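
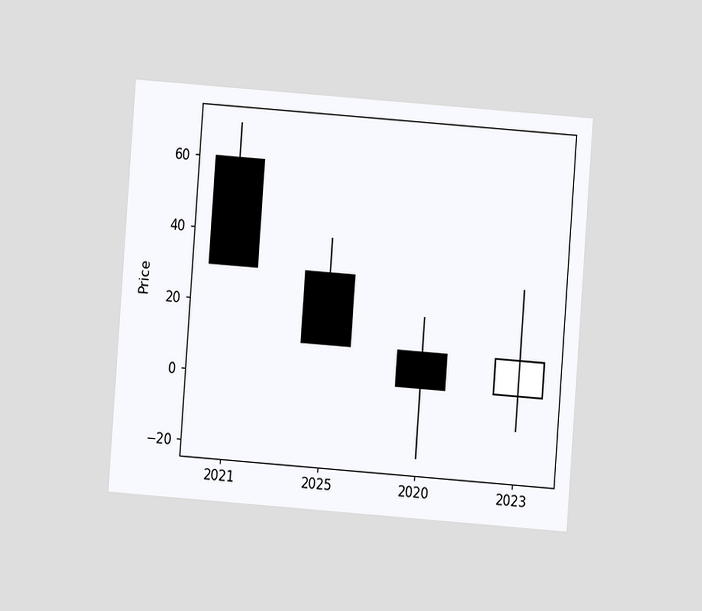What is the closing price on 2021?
The chart is tilted about 4° clockwise and viewed at a slight angle. The 2021 candle closes at 30.

30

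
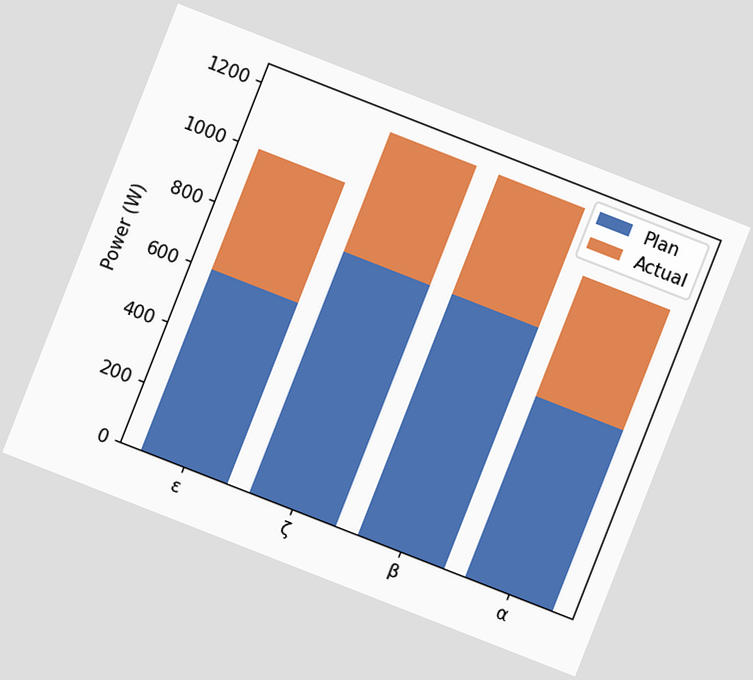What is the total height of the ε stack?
1000W

The chart is tilted about 21° clockwise. The ε stack's top reaches 1000W on the y-axis.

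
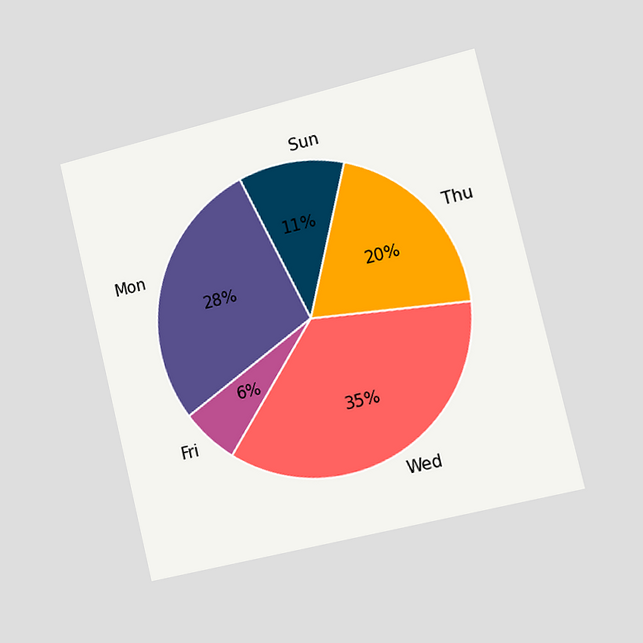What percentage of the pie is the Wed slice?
The chart is tilted about 13° counter-clockwise and viewed slightly from the right. The Wed slice takes up 35% of the pie.

35%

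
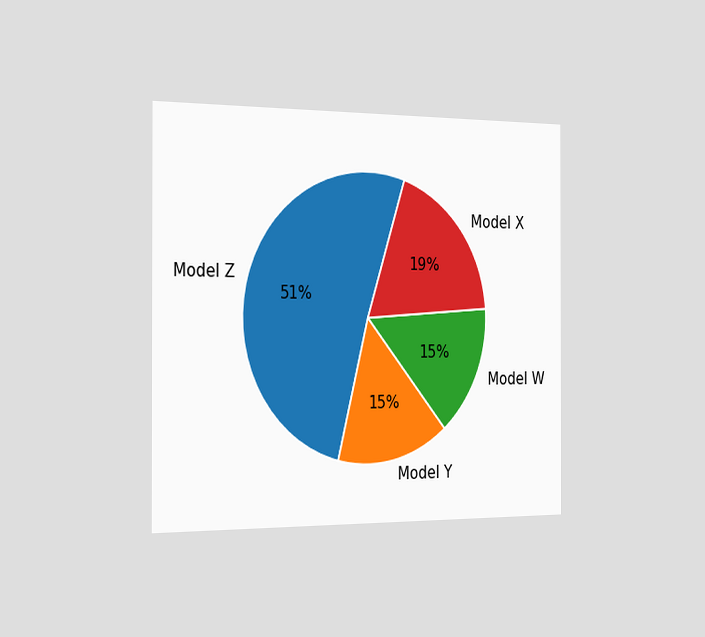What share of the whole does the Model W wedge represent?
The chart is viewed slightly from the left. The Model W slice takes up 15% of the pie.

15%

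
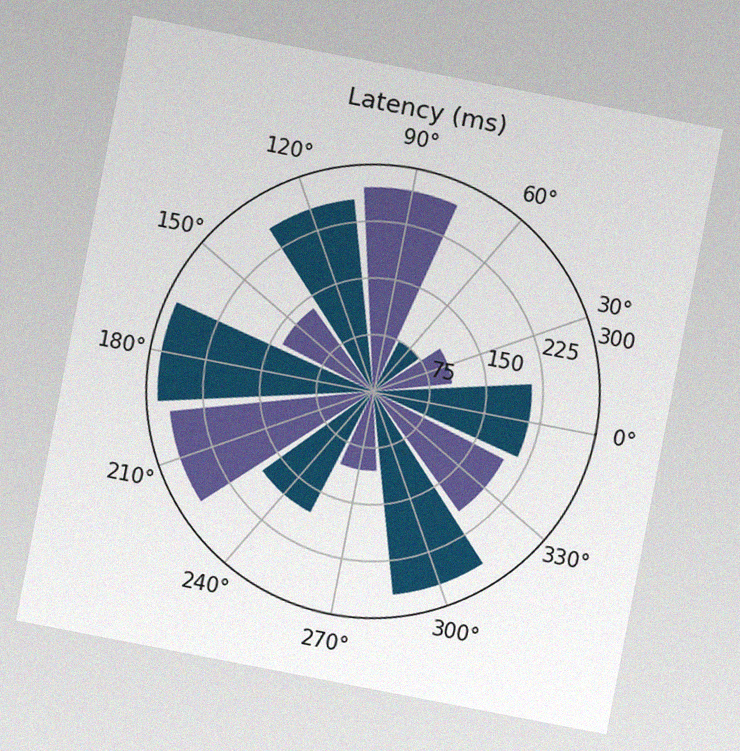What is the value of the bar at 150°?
135ms

The chart is tilted about 11° clockwise, with some photo noise. The bar at 150° reaches 135ms on the radial axis.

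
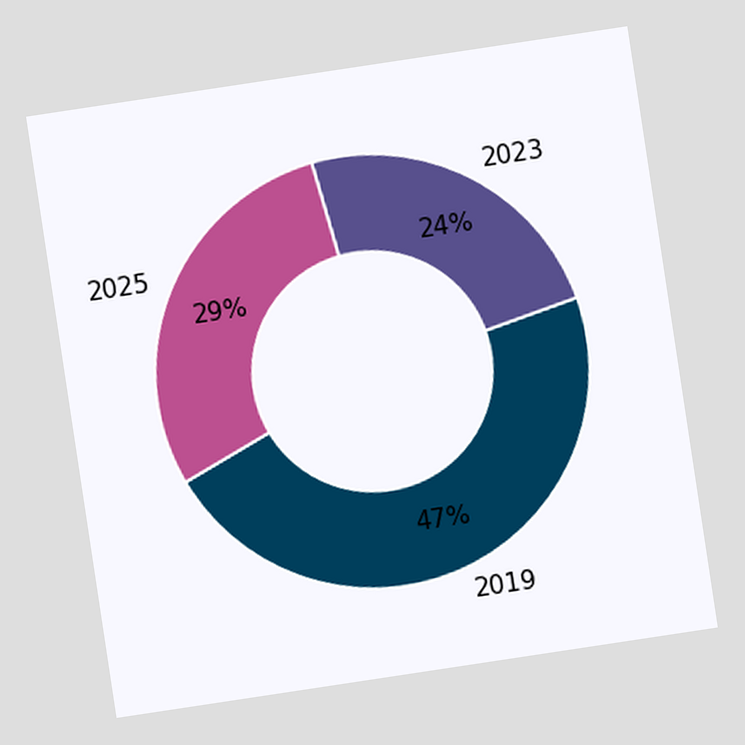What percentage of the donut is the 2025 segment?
The chart is tilted about 9° counter-clockwise. The 2025 segment takes up 29% of the ring.

29%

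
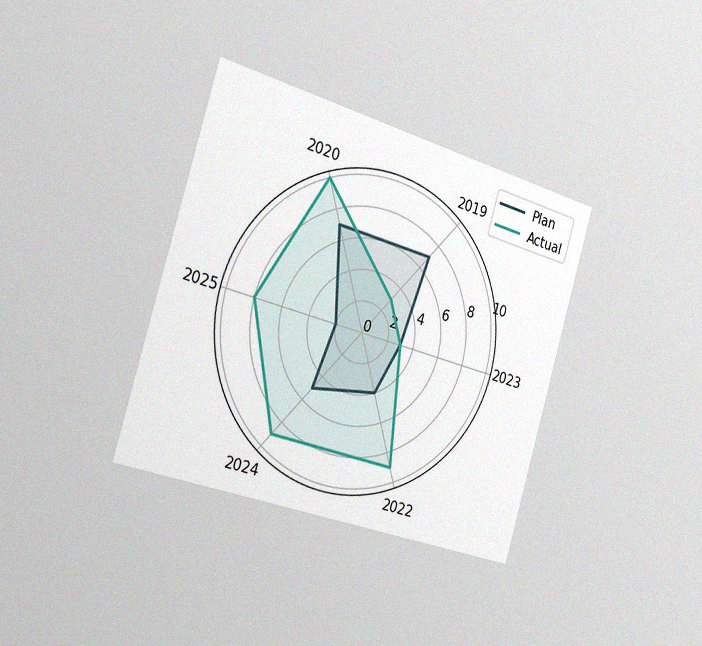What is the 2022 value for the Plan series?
4

The chart is tilted about 17° clockwise and viewed slightly from the left, with some photo noise. On the 2022 axis, Plan reaches 4.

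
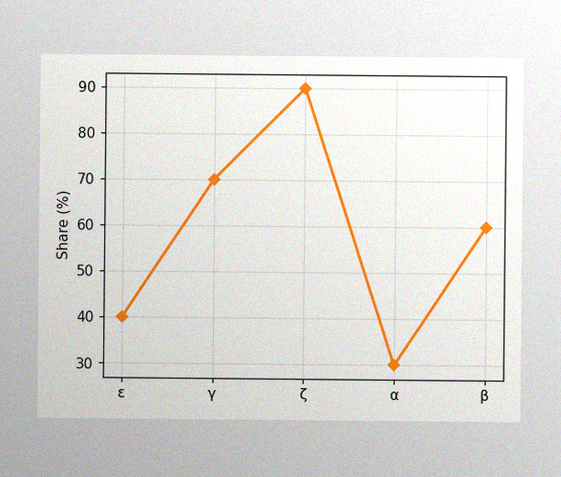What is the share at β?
The image has some photo noise and uneven lighting. At β, the line is at 60%.

60%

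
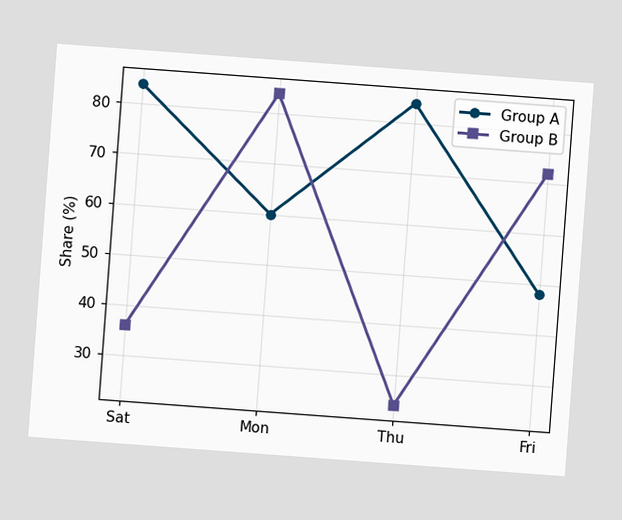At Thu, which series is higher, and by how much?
The chart is tilted about 4° clockwise. At Thu, Group A sits above the other line by 60%.

Group A, by 60%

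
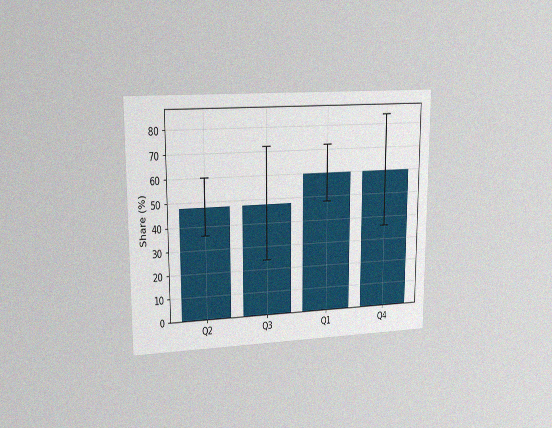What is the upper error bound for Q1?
The chart is viewed at a slight angle, with some photo noise. The Q1 bar's upper whisker reaches 72%.

72%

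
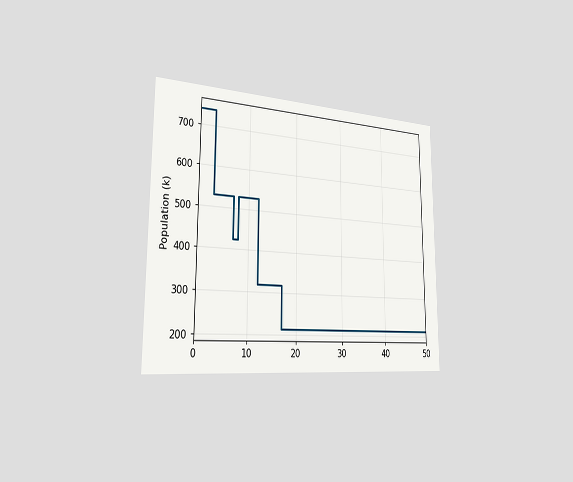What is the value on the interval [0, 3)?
742k

The chart is viewed slightly from the left. On [0, 3) the step sits at 742k.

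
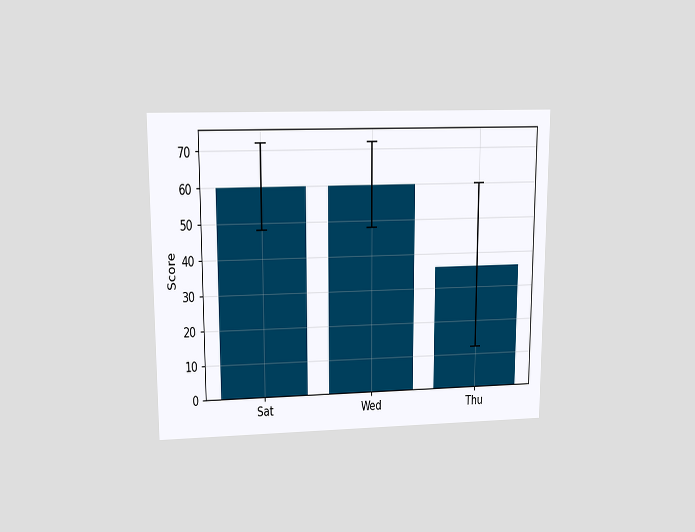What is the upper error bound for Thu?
The chart is viewed at a slight angle. The Thu bar's upper whisker reaches 60.

60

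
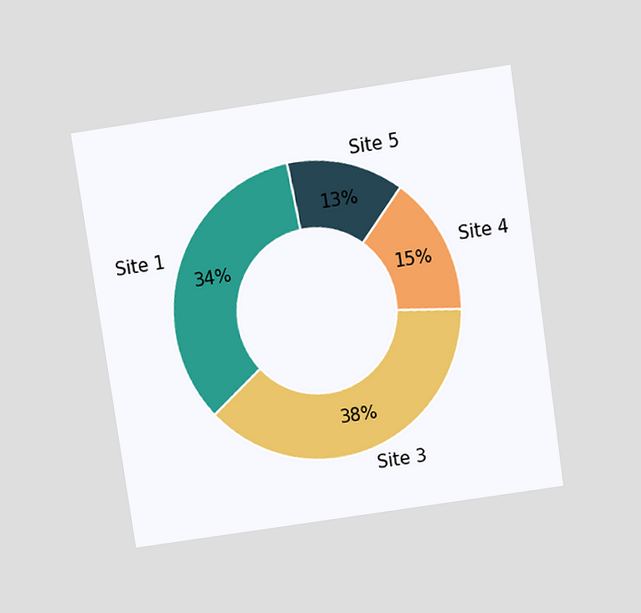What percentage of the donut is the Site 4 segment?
The chart is tilted about 8° counter-clockwise and viewed slightly from above. The Site 4 segment takes up 15% of the ring.

15%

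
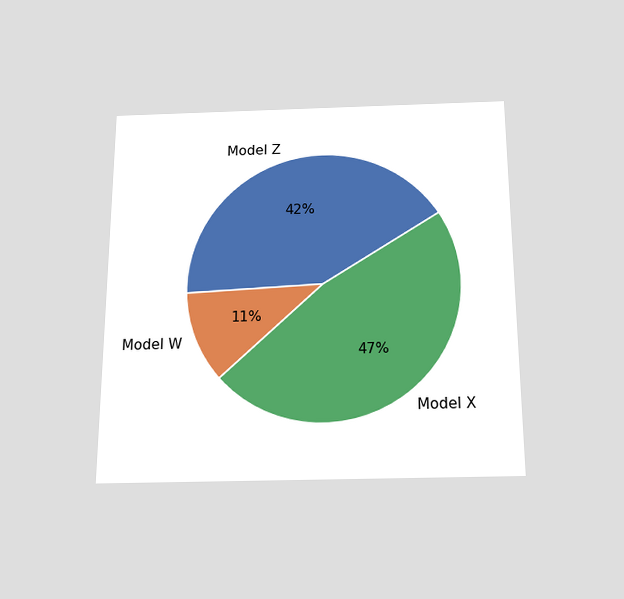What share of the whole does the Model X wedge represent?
The chart is viewed slightly from below. The Model X slice takes up 47% of the pie.

47%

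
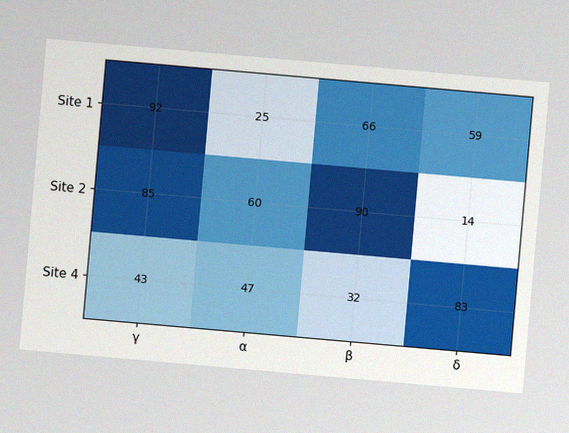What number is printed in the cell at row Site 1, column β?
The chart is tilted about 5° clockwise, with some photo noise. The (Site 1, β) cell reads 66.

66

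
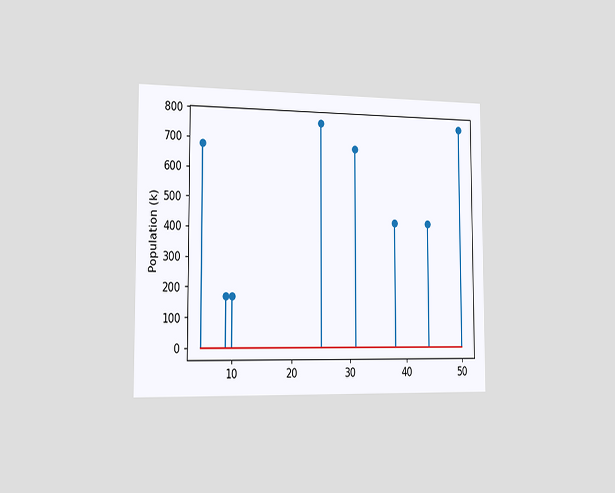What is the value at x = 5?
The chart is viewed slightly from the left. The stem at x=5 reaches 680k.

680k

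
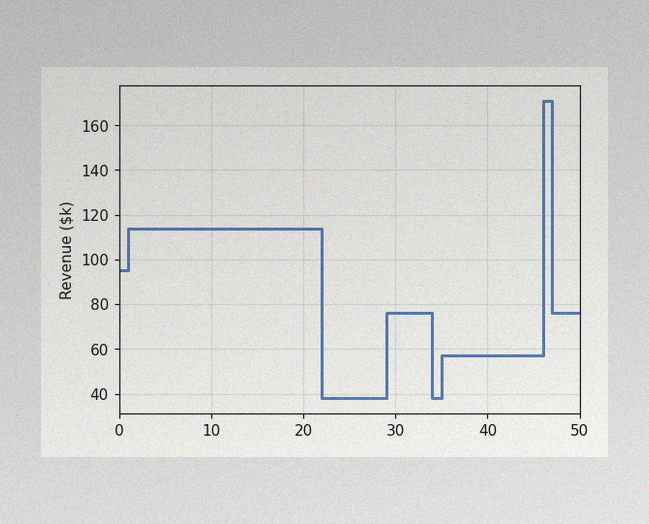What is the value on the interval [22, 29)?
$38k

The image has some photo noise and uneven lighting. On [22, 29) the step sits at $38k.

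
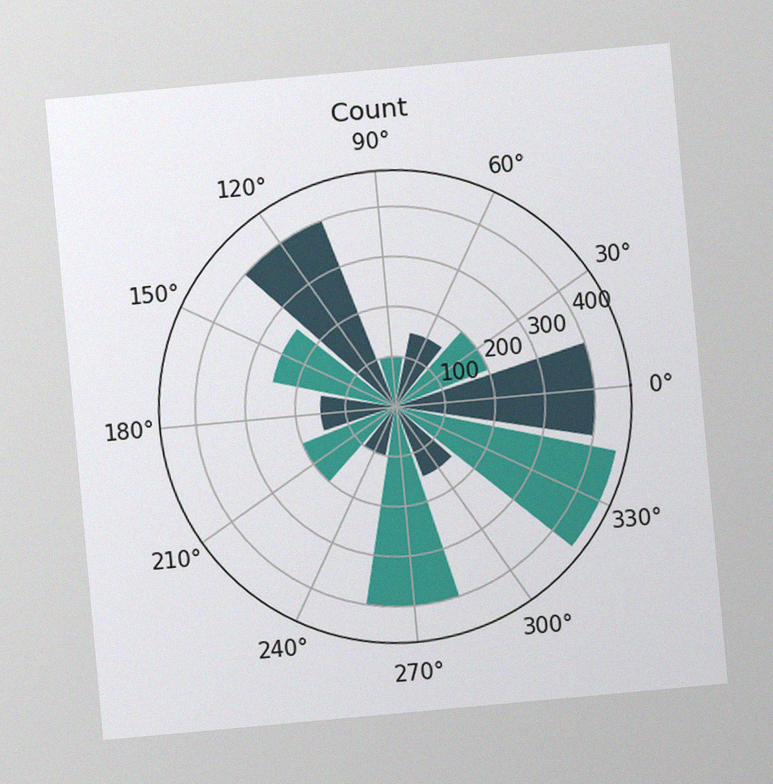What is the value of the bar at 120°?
The chart is tilted about 5° counter-clockwise, with some photo noise. The bar at 120° reaches 400 on the radial axis.

400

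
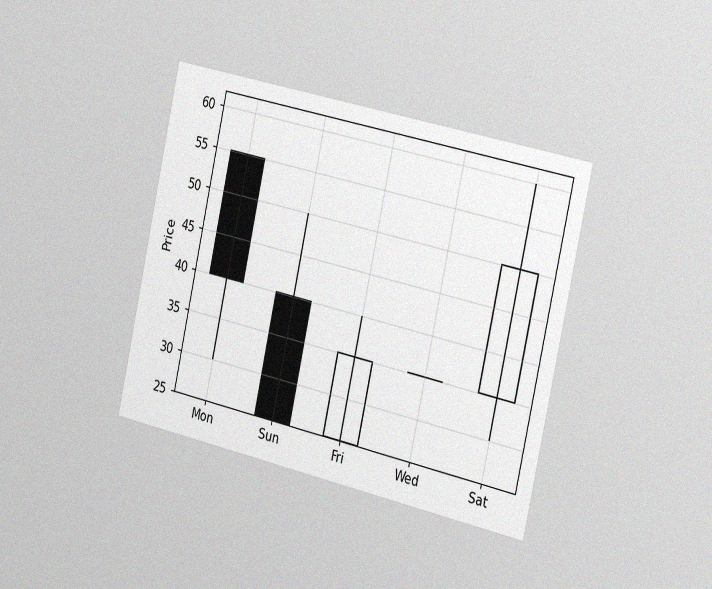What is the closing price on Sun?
25

The chart is tilted about 13° clockwise and viewed slightly from the right, with some photo noise. The Sun candle closes at 25.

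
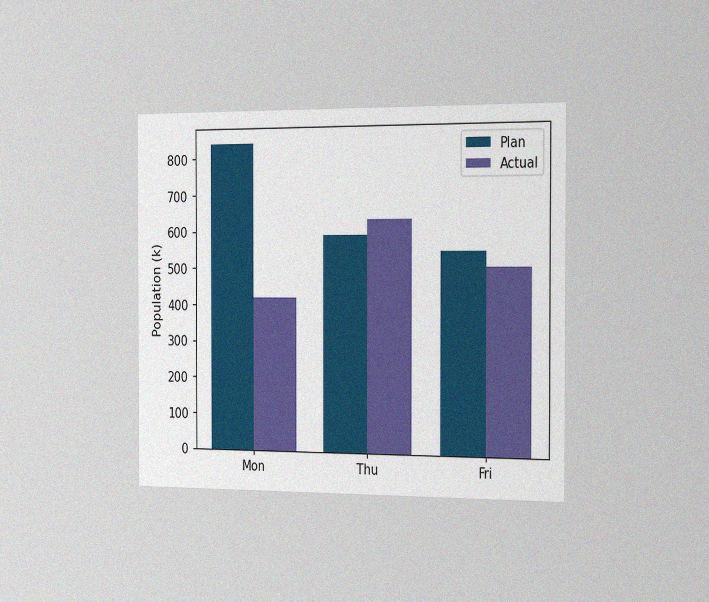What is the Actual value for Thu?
The chart is viewed slightly from the right, with some photo noise. The Actual bar at Thu reaches 630k on the y-axis.

630k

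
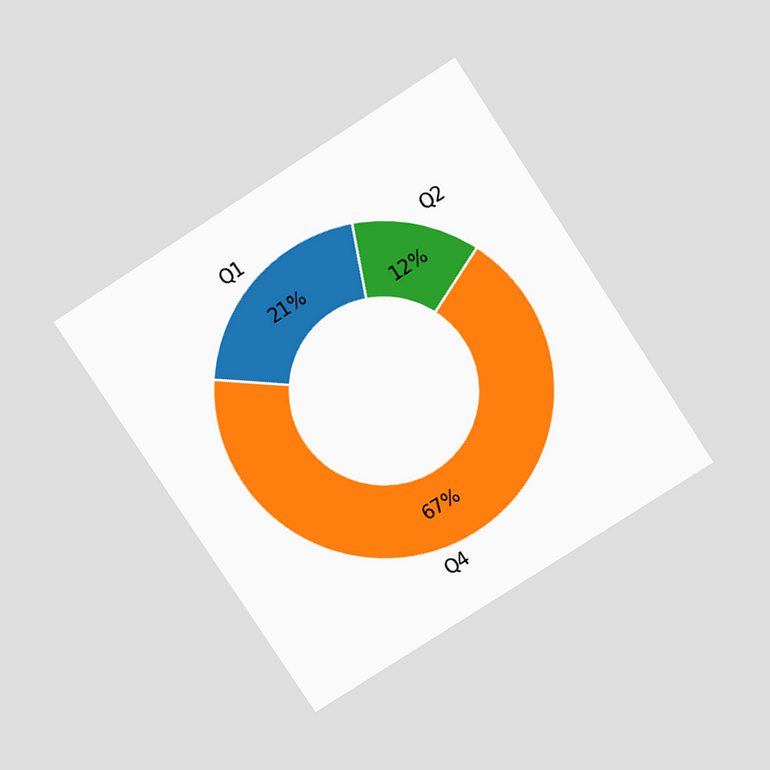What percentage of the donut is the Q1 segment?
21%

The chart is tilted about 33° counter-clockwise and viewed slightly from above. The Q1 segment takes up 21% of the ring.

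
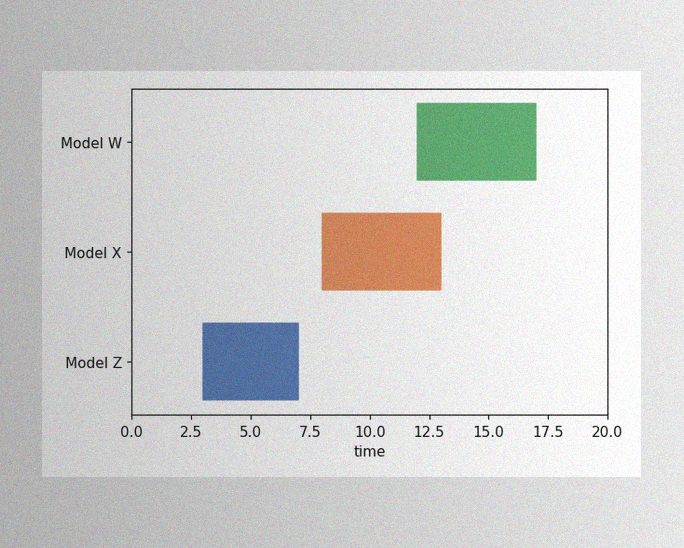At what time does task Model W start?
12

The image has some photo noise and uneven lighting. The Model W bar begins at t=12.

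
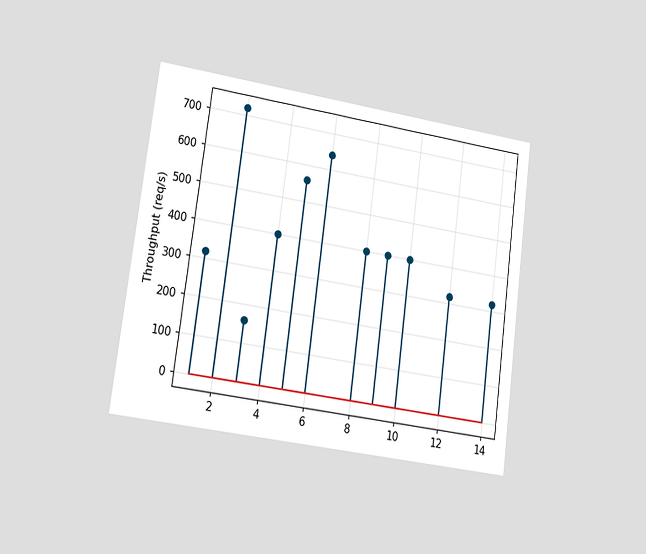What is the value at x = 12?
The chart is tilted about 8° clockwise and viewed slightly from the left. The stem at x=12 reaches 320req/s.

320req/s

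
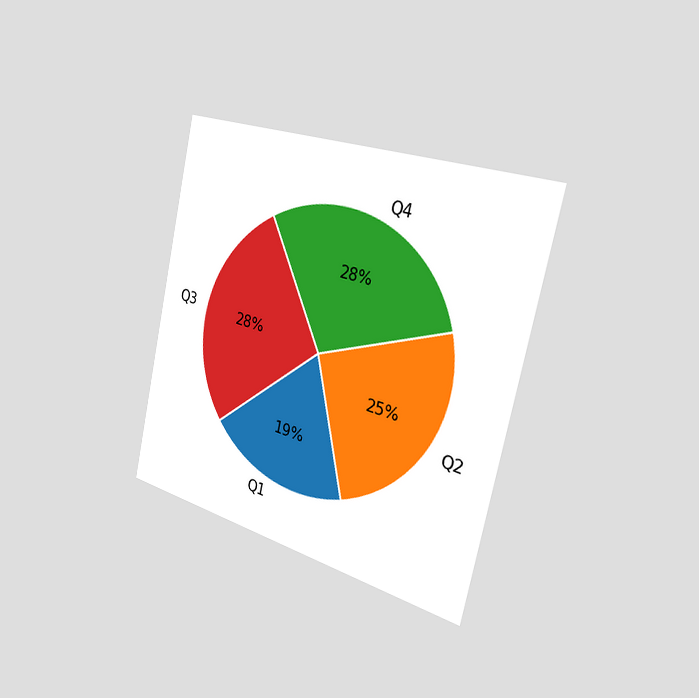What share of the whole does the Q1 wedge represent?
19%

The chart is tilted about 13° clockwise and viewed slightly from the right. The Q1 slice takes up 19% of the pie.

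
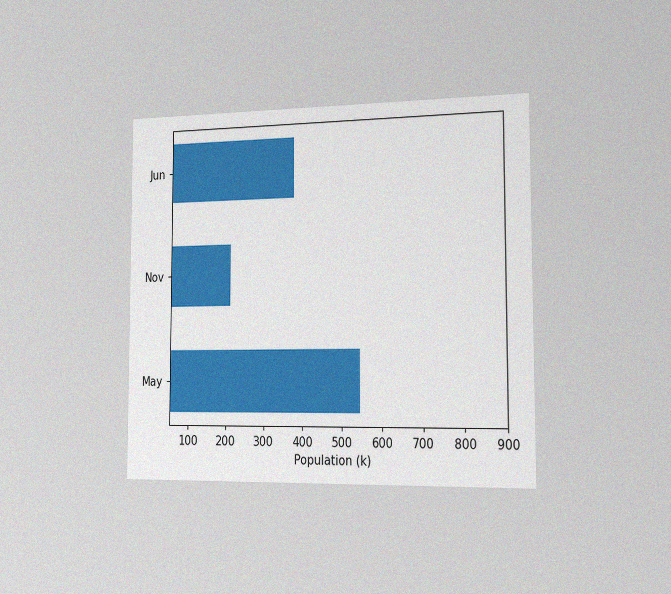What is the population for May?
The chart is viewed slightly from the right, with some photo noise. Reading along the chart's x-axis, the May bar reaches 546k.

546k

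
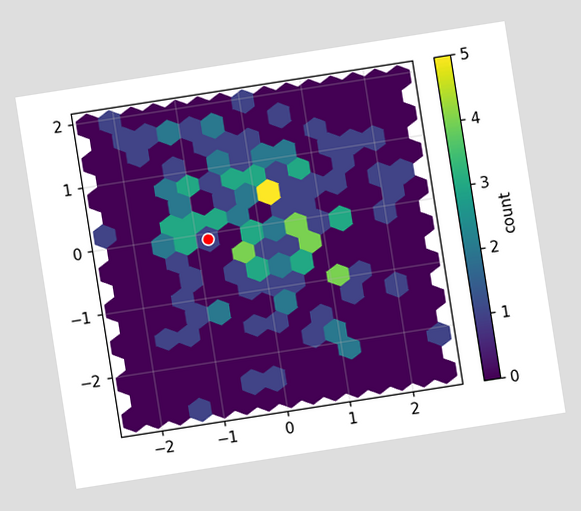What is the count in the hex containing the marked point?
1

The chart is tilted about 9° counter-clockwise. The marked hex reads 1 on the colorbar.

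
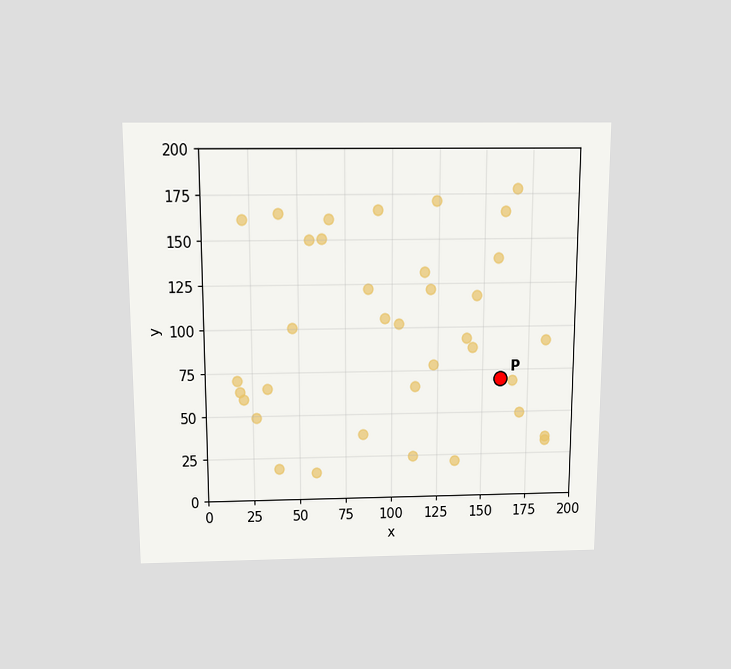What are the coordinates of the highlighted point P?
(160, 70)

The chart is viewed slightly from above. Following the gridlines from P to each axis, P sits at (160, 70).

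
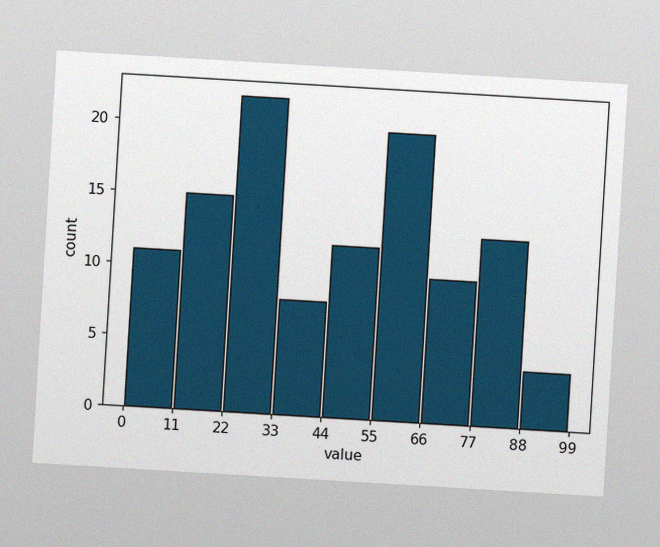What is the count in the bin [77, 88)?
13

The chart is tilted about 3° clockwise, with some photo noise. The [77, 88) bin has height 13.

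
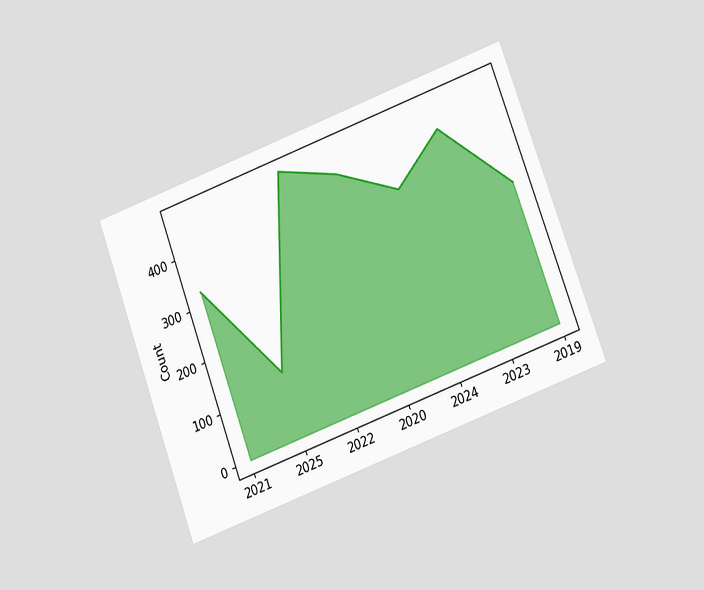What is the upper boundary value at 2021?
The chart is tilted about 20° counter-clockwise and viewed at a slight angle. At 2021 the upper boundary is at 325.

325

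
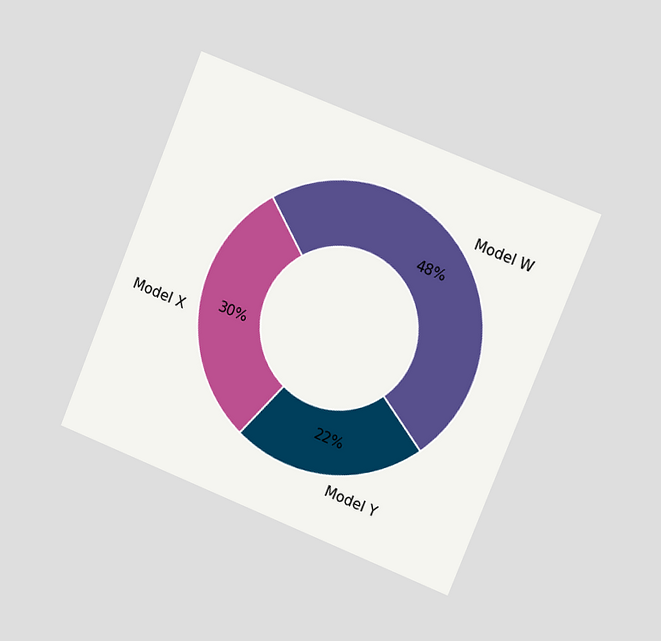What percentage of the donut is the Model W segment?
48%

The chart is tilted about 22° clockwise and viewed slightly from the right. The Model W segment takes up 48% of the ring.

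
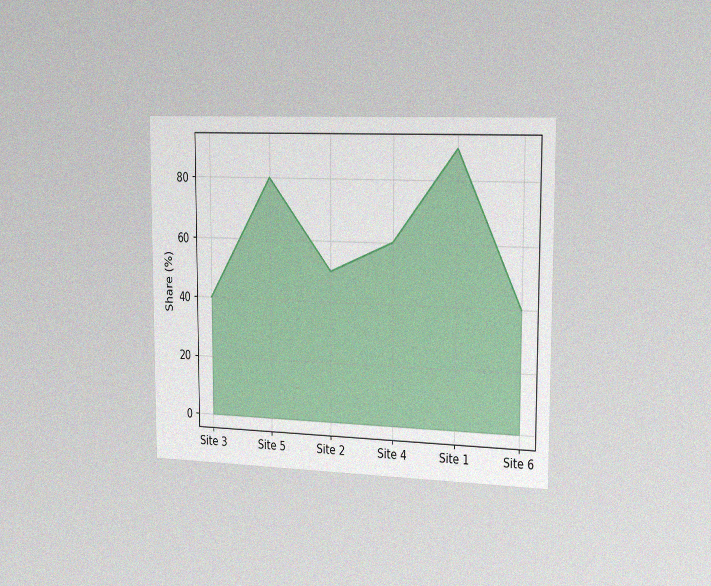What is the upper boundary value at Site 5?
The chart is viewed slightly from the right, with some photo noise. At Site 5 the upper boundary is at 80%.

80%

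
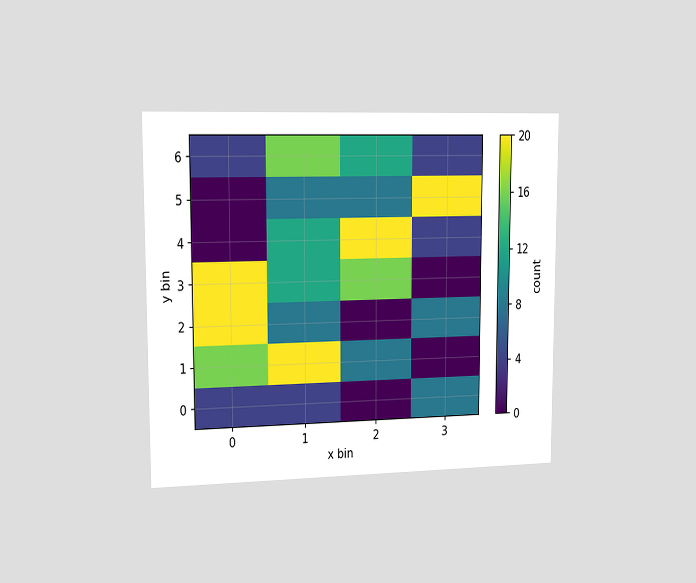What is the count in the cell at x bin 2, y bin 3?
The chart is viewed slightly from the left. Matching the cell (2, 3) against the colorbar gives 16.

16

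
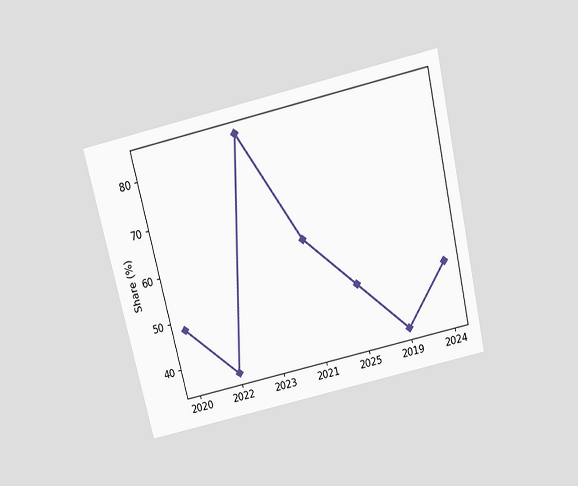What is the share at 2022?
36%

The chart is tilted about 13° counter-clockwise and viewed slightly from above. At 2022, the line is at 36%.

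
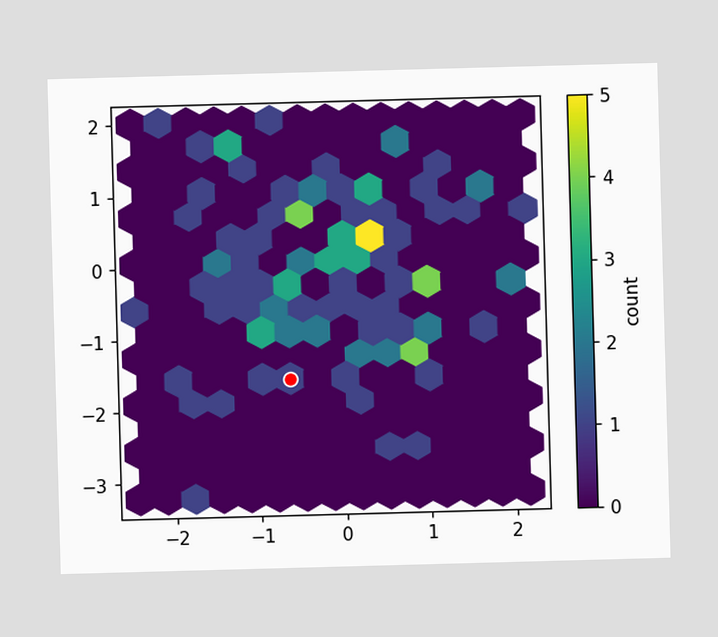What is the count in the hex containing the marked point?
The marked hex reads 1 on the colorbar.

1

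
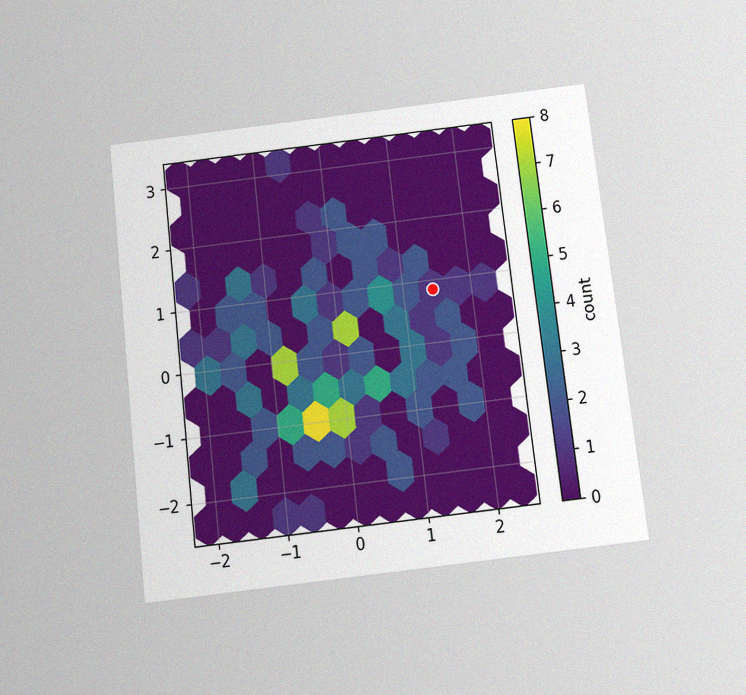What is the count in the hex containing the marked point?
The chart is tilted about 7° counter-clockwise and viewed slightly from below, with some photo noise. The marked hex reads 1 on the colorbar.

1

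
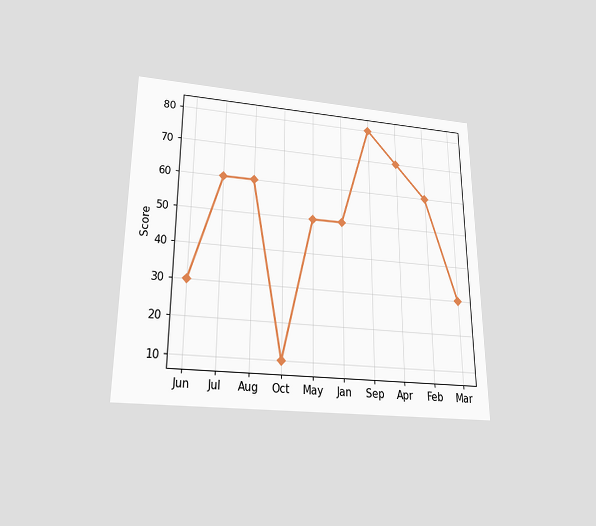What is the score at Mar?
30

The chart is viewed slightly from below. At Mar, the line is at 30.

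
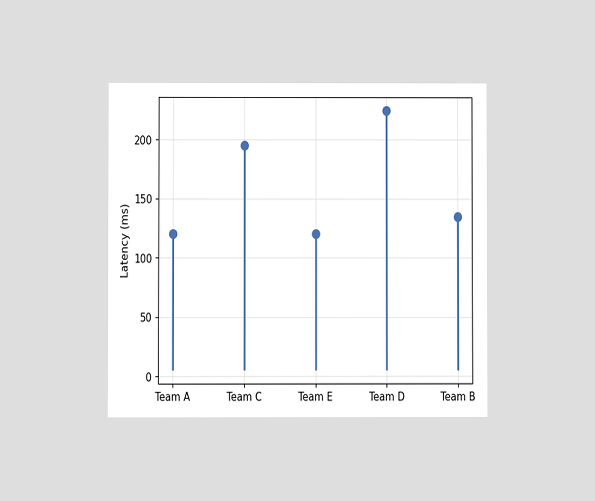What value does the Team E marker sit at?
120ms

The chart is viewed at a slight angle. The Team E marker sits at 120ms.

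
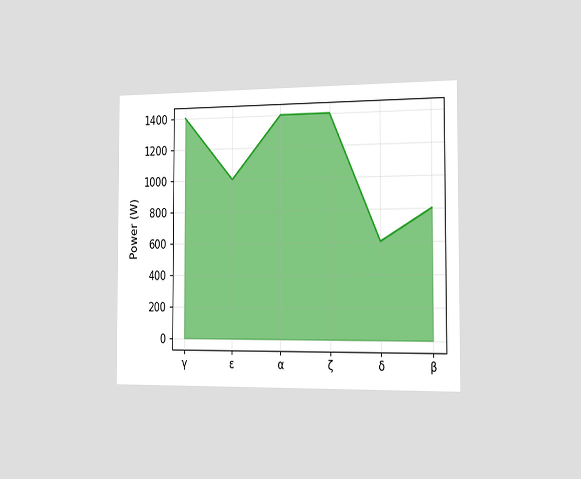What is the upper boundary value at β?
The chart is viewed slightly from the right. At β the upper boundary is at 800W.

800W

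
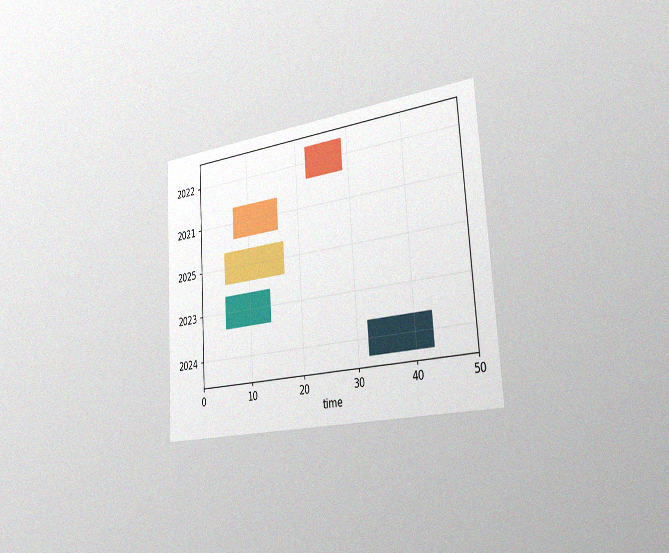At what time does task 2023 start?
5

The chart is tilted about 4° counter-clockwise and viewed slightly from the right, with some photo noise. The 2023 bar begins at t=5.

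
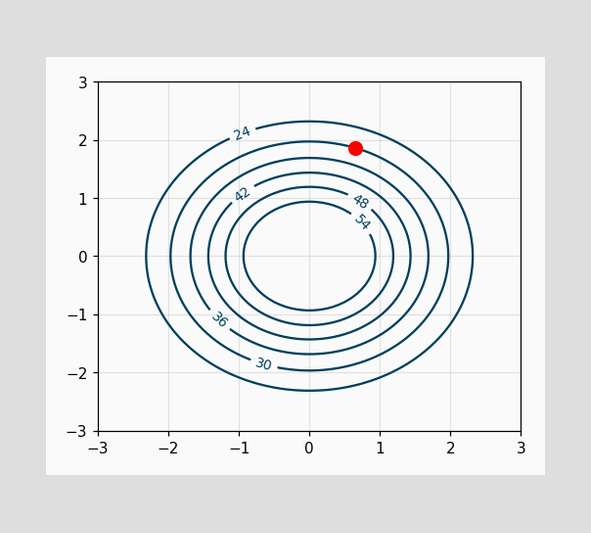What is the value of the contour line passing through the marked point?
30

The marked point sits on the contour labelled 30.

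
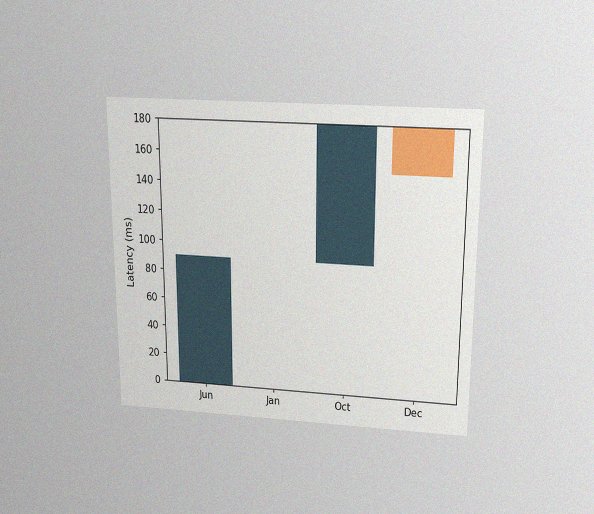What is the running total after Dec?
150ms

The chart is viewed slightly from above, with some photo noise. After Dec the running total reaches 150ms.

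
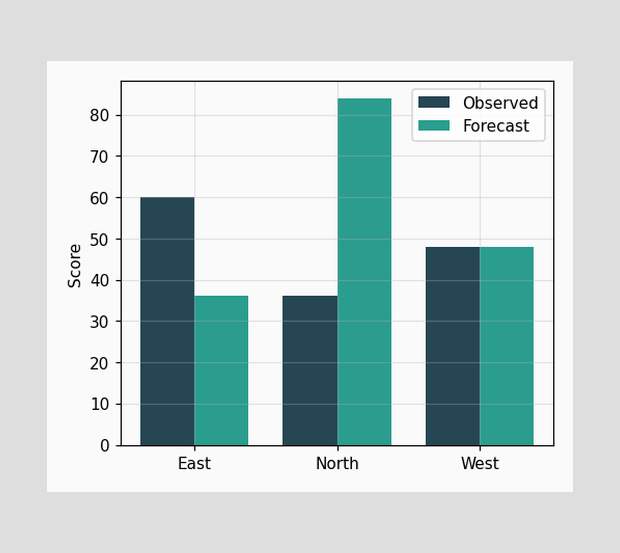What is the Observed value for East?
The Observed bar at East reaches 60 on the y-axis.

60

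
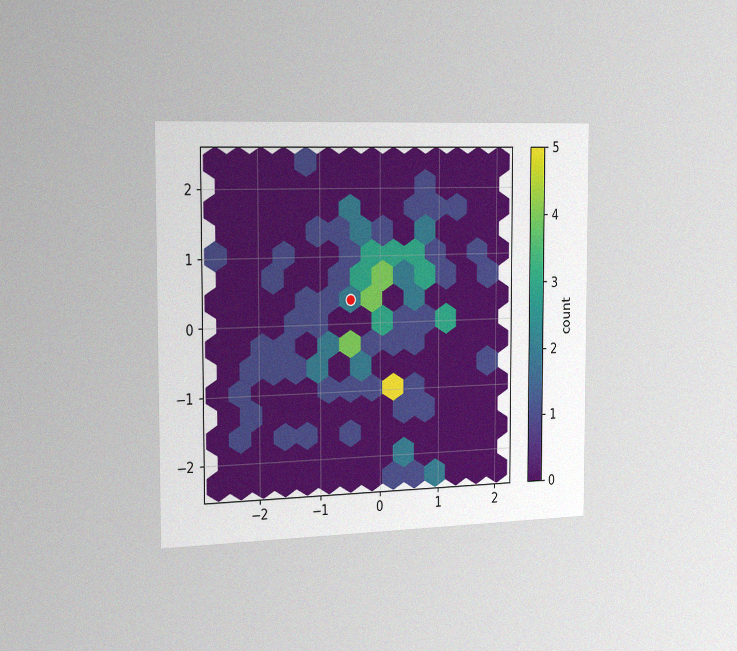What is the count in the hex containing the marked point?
2

The chart is viewed slightly from the left, with some photo noise. The marked hex reads 2 on the colorbar.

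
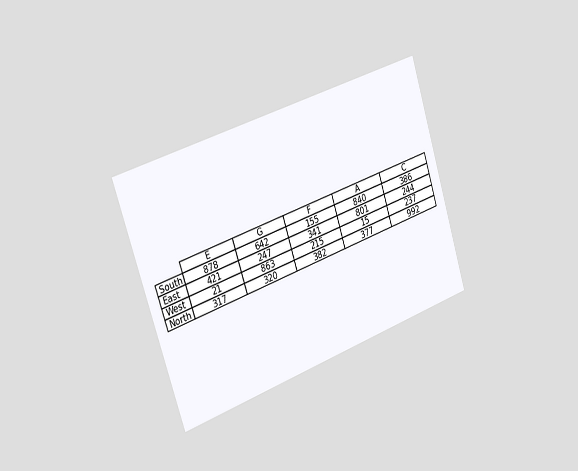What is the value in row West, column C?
The chart is tilted about 18° counter-clockwise and viewed slightly from the left. The (West, C) cell reads 237.

237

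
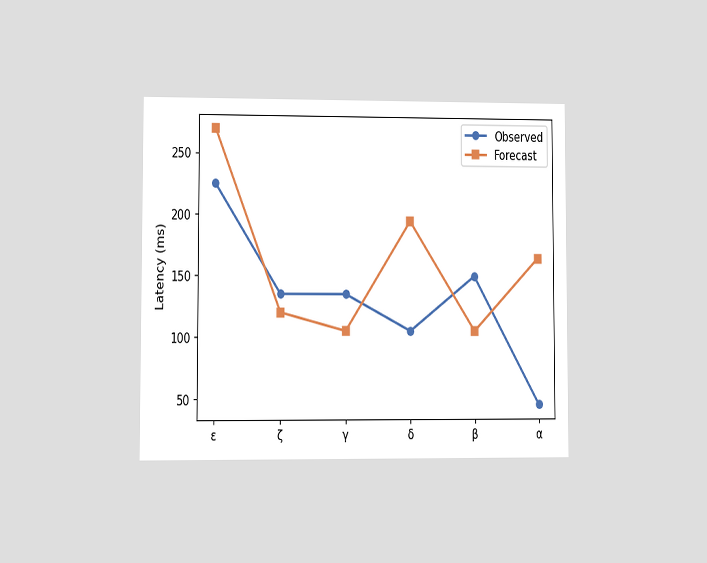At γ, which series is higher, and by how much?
Observed, by 30ms

The chart is viewed at a slight angle. At γ, Observed sits above the other line by 30ms.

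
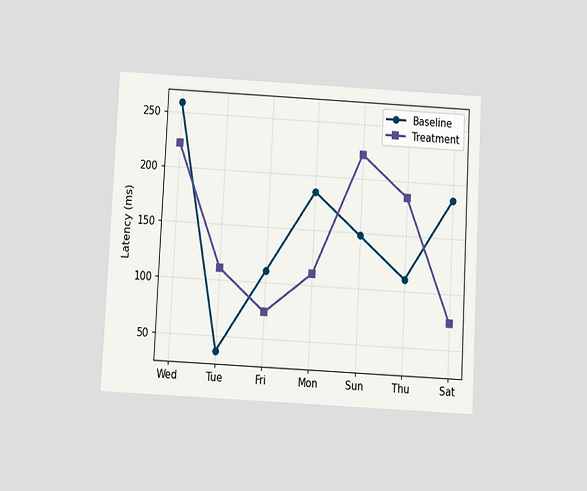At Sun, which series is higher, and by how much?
Treatment, by 74ms

The chart is tilted about 3° clockwise and viewed slightly from below. At Sun, Treatment sits above the other line by 74ms.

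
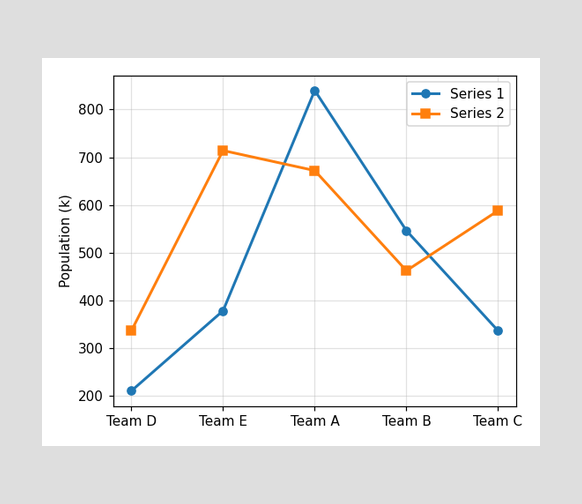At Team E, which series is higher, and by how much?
At Team E, Series 2 sits above the other line by 336k.

Series 2, by 336k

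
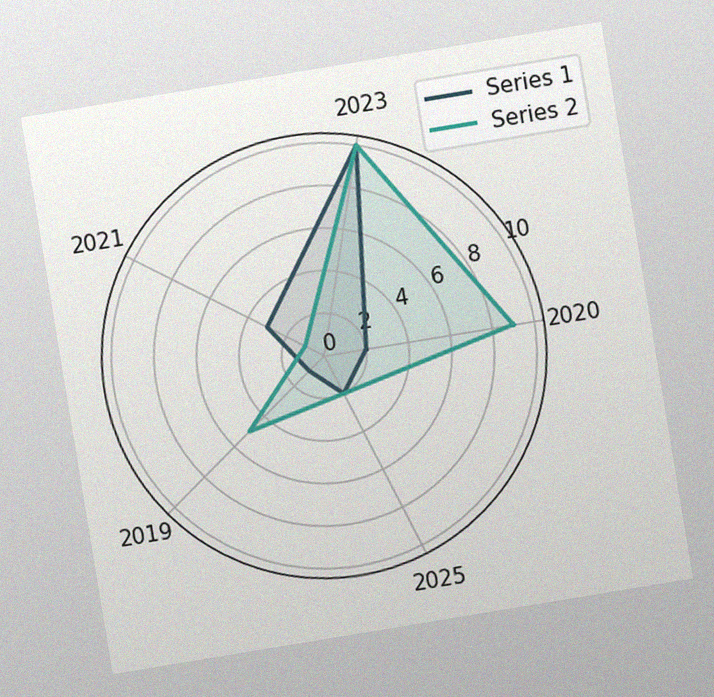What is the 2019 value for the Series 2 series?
The chart is tilted about 9° counter-clockwise, with some photo noise. On the 2019 axis, Series 2 reaches 5.

5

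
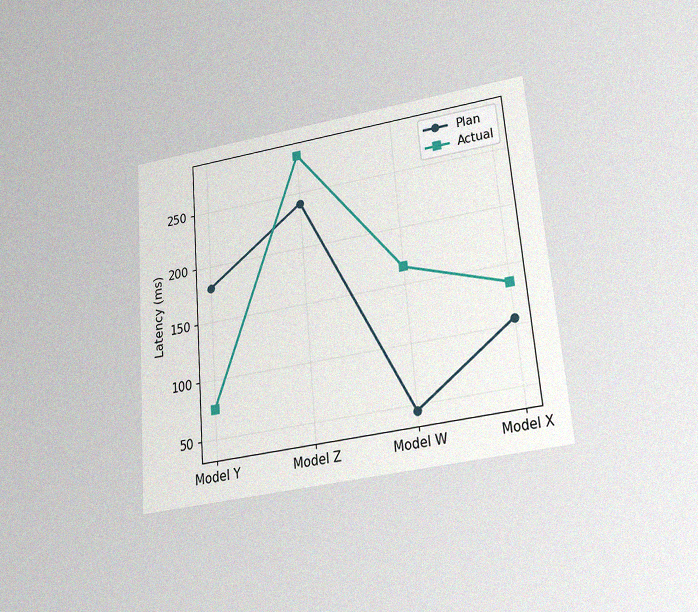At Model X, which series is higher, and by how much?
Actual, by 30ms

The chart is tilted about 5° counter-clockwise and viewed slightly from below, with some photo noise. At Model X, Actual sits above the other line by 30ms.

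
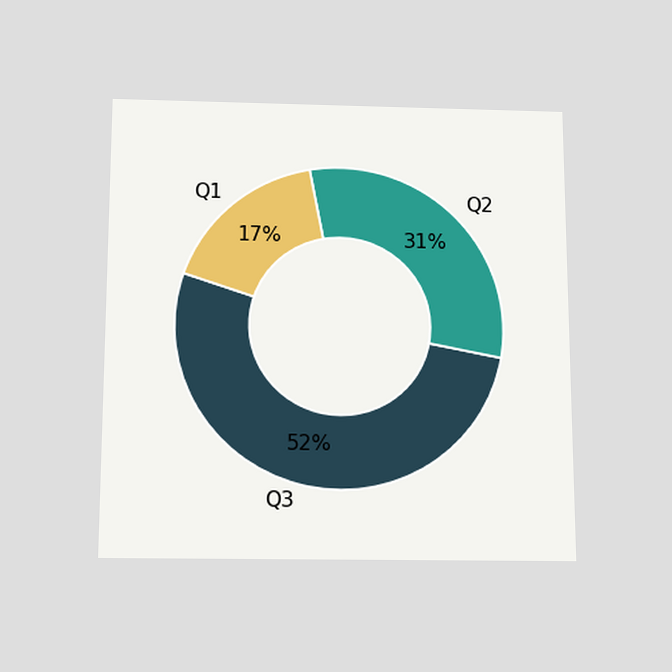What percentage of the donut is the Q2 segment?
The chart is viewed slightly from below. The Q2 segment takes up 31% of the ring.

31%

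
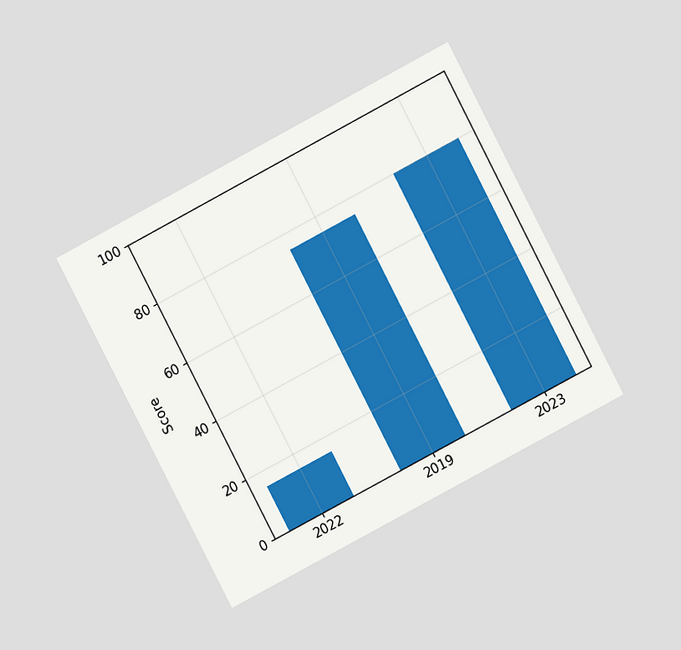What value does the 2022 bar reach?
The chart is tilted about 28° counter-clockwise and viewed at a slight angle. Reading along the chart's y-axis, the 2022 bar reaches 15.

15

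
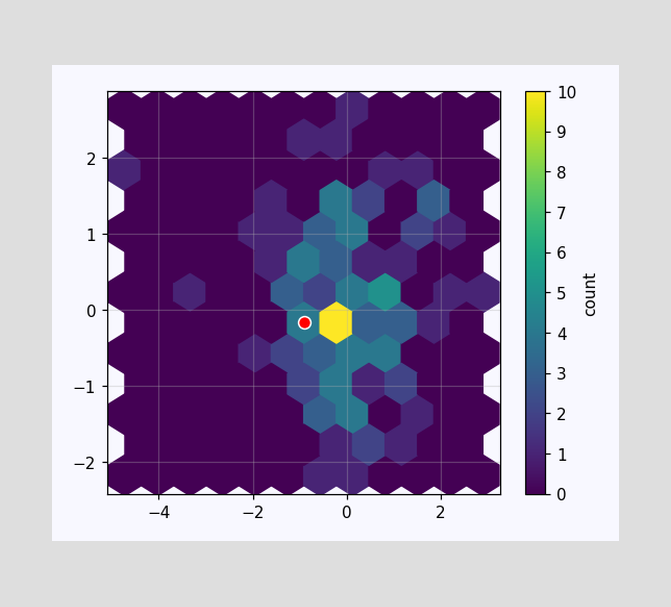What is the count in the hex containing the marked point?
4

The marked hex reads 4 on the colorbar.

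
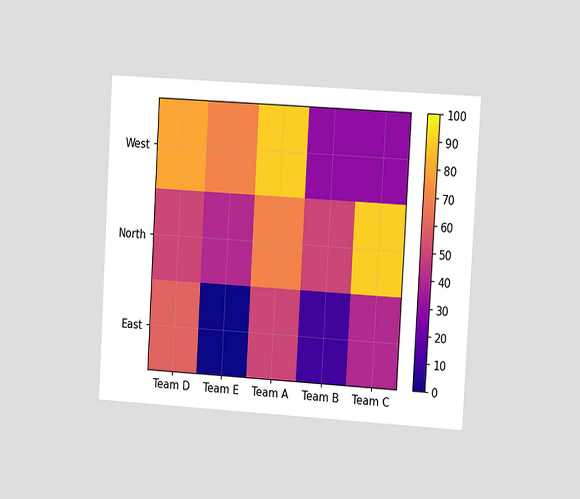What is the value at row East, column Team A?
50

The chart is tilted about 3° clockwise and viewed slightly from the right. Matching cell (East, Team A) against the colorbar gives 50.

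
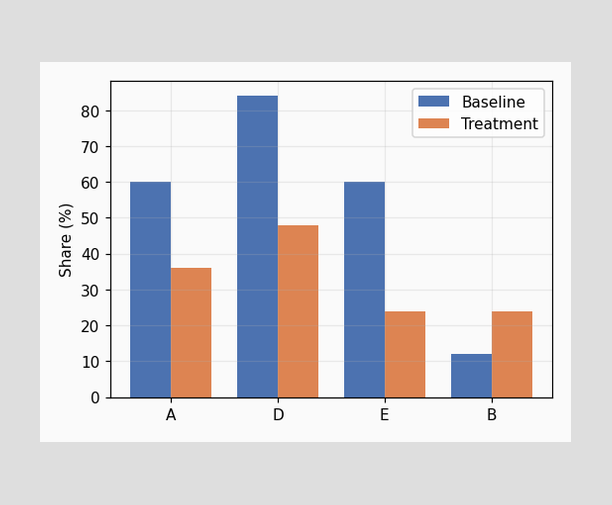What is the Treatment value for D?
48%

The Treatment bar at D reaches 48% on the y-axis.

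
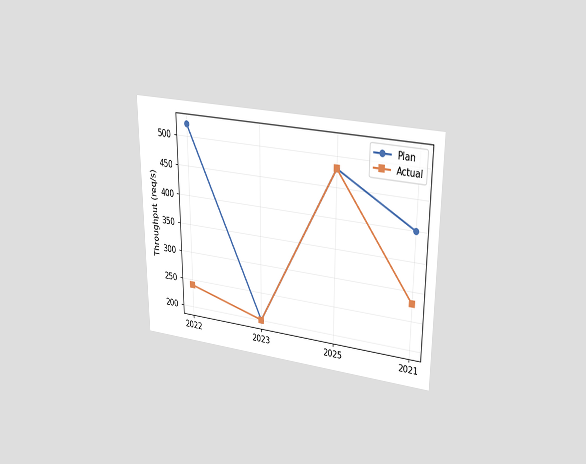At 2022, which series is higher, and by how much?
Plan, by 280req/s

The chart is viewed at a slight angle. At 2022, Plan sits above the other line by 280req/s.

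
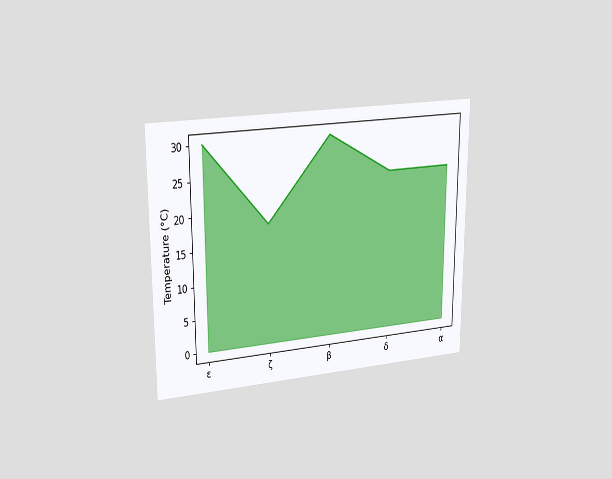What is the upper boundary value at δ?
The chart is viewed at a slight angle. At δ the upper boundary is at 24°C.

24°C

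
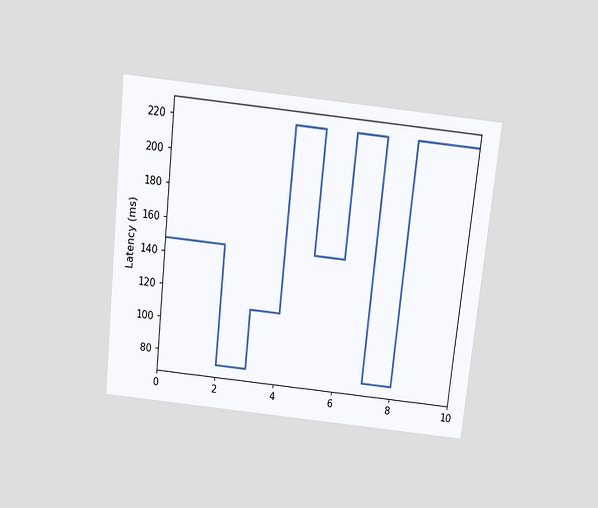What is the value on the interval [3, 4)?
111ms

The chart is tilted about 6° clockwise and viewed slightly from above. On [3, 4) the step sits at 111ms.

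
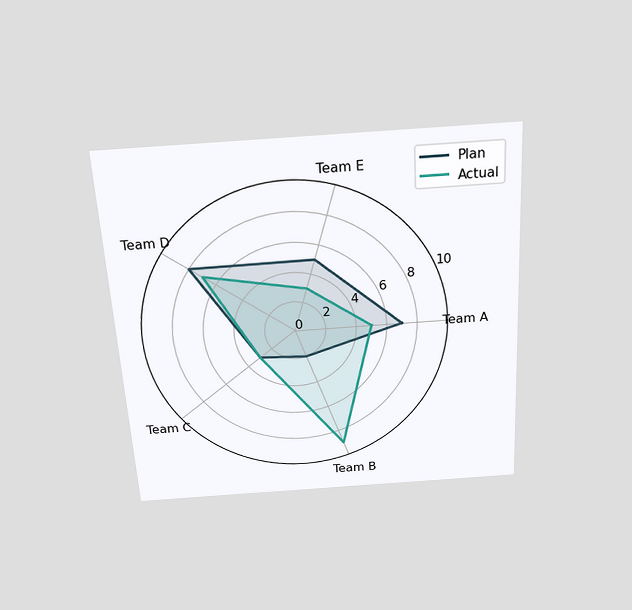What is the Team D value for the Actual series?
7

The chart is tilted about 3° counter-clockwise and viewed slightly from above. On the Team D axis, Actual reaches 7.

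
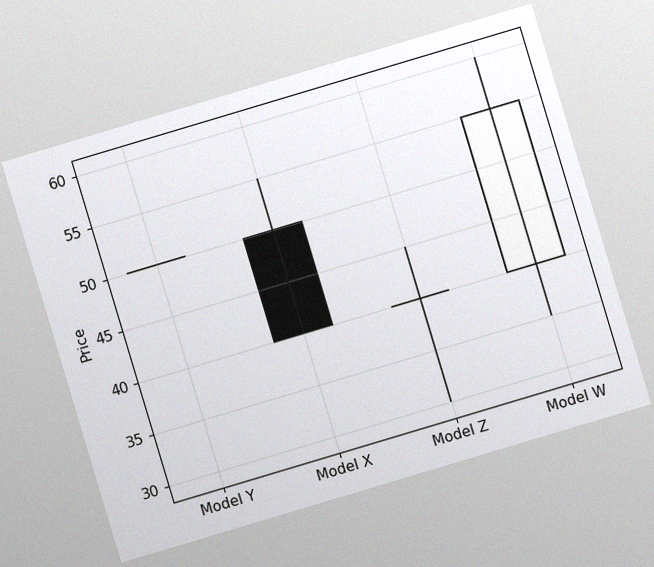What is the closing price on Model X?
The chart is tilted about 17° counter-clockwise, with some photo noise. The Model X candle closes at 40.

40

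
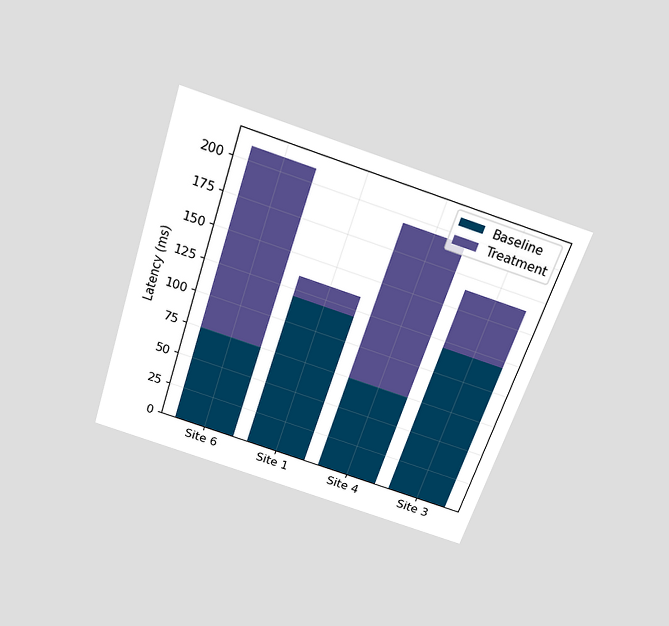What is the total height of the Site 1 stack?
135ms

The chart is tilted about 18° clockwise and viewed slightly from above. The Site 1 stack's top reaches 135ms on the y-axis.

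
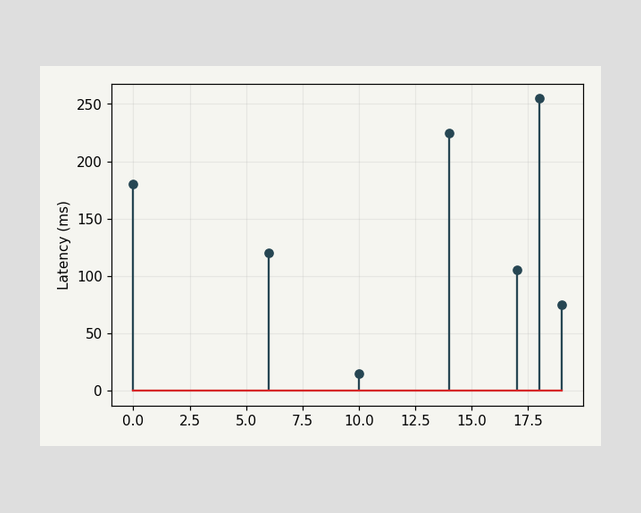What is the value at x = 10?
15ms

The stem at x=10 reaches 15ms.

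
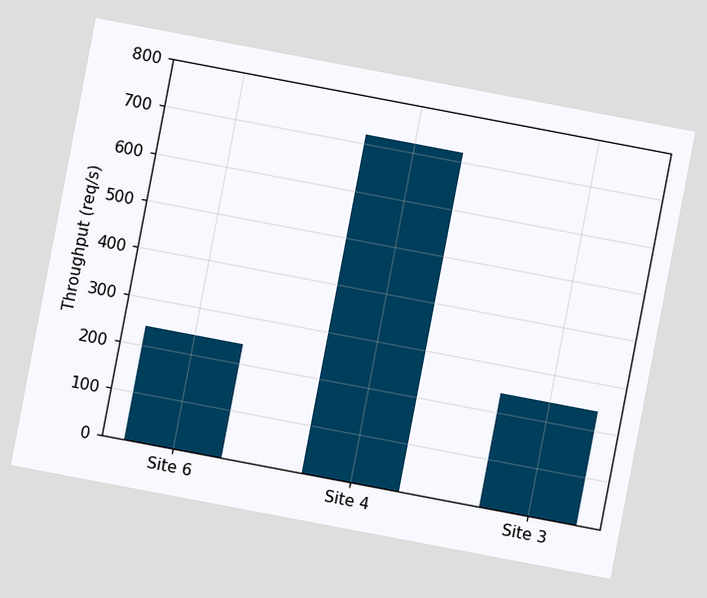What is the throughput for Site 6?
240req/s

The chart is tilted about 11° clockwise. Reading along the chart's y-axis, the Site 6 bar reaches 240req/s.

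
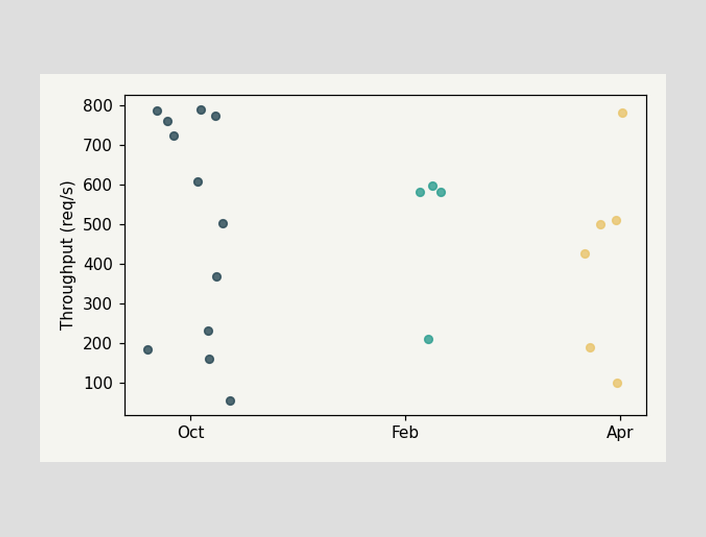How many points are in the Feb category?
4

Counting the markers in the Feb column gives 4.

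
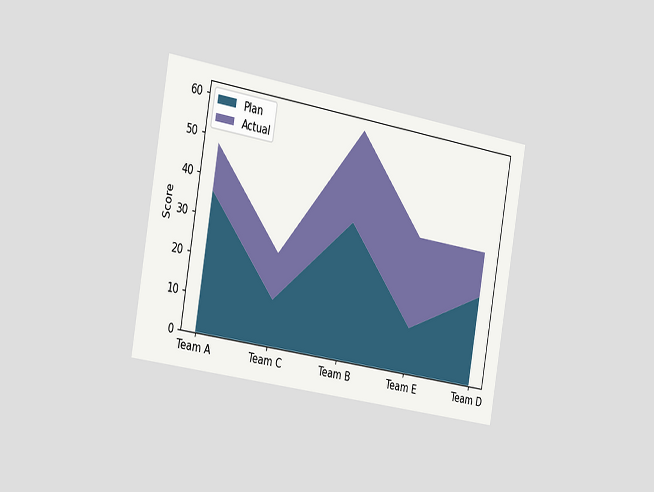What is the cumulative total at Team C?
The chart is tilted about 10° clockwise and viewed slightly from the left. The stacked total at Team C reaches 24.

24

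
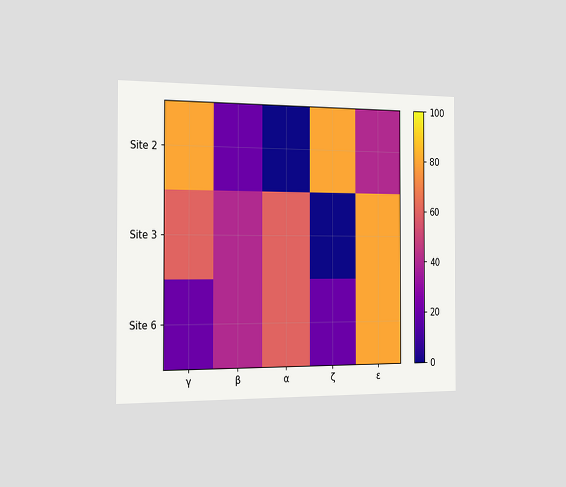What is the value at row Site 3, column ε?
The chart is viewed slightly from the left. Matching cell (Site 3, ε) against the colorbar gives 80.

80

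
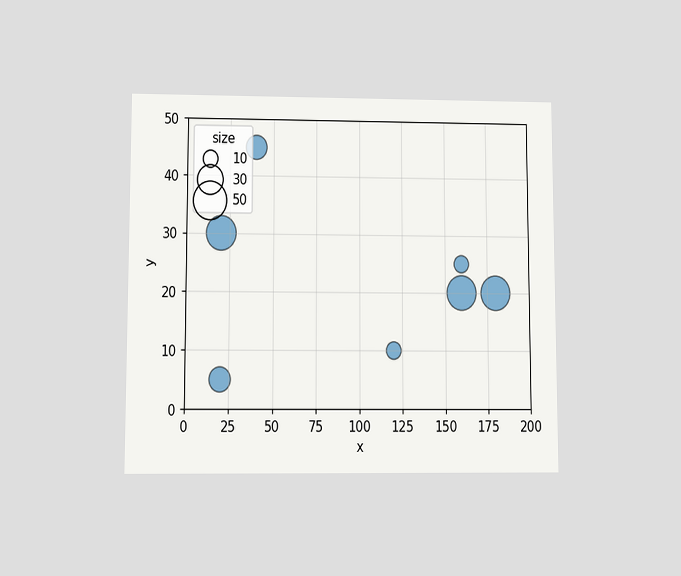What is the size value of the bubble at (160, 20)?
The chart is viewed at a slight angle. Matching the bubble at (160, 20) against the size legend gives 40.

40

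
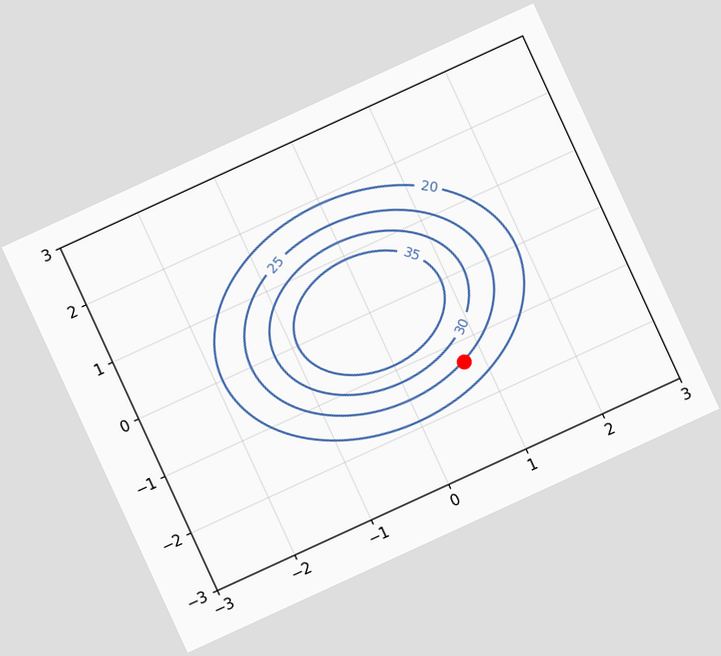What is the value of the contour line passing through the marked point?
The chart is tilted about 25° counter-clockwise. The marked point sits on the contour labelled 25.

25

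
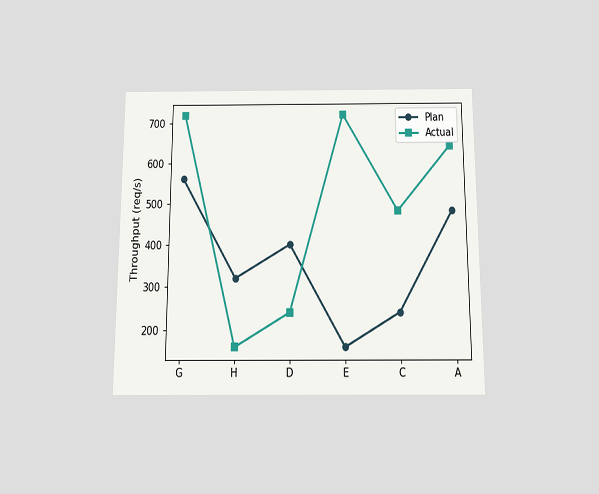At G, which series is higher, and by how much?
The chart is viewed slightly from below. At G, Actual sits above the other line by 160req/s.

Actual, by 160req/s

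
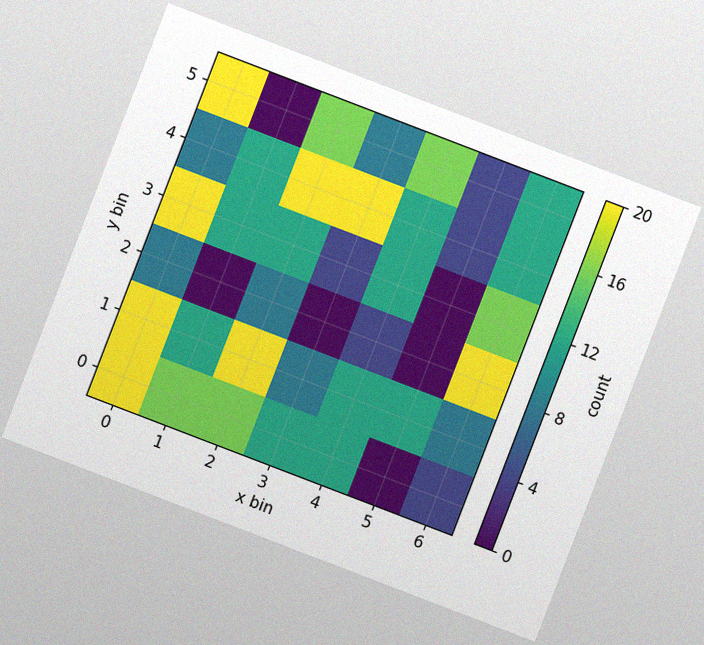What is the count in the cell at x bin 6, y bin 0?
The chart is tilted about 21° clockwise, with some photo noise. Matching the cell (6, 0) against the colorbar gives 4.

4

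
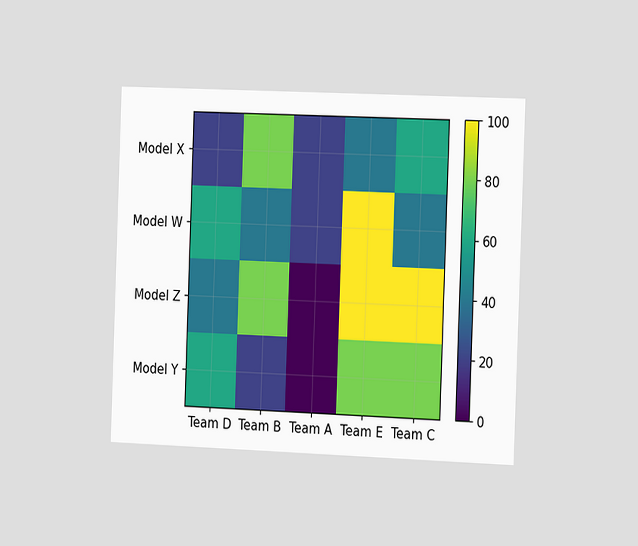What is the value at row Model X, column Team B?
The chart is tilted about 2° clockwise and viewed slightly from the right. Matching cell (Model X, Team B) against the colorbar gives 80.

80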